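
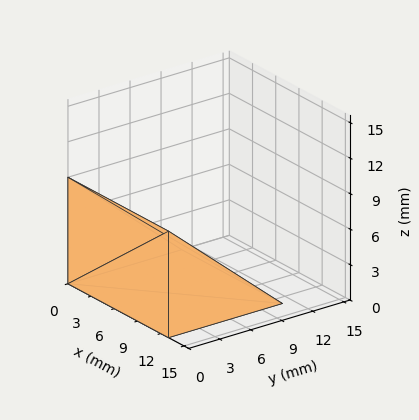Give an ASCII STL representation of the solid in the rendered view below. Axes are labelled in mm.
Reading the render: the shape is a wedge (ramp): 13 × 11 mm base, rising to 9 mm along the y=0 edge and sloping linearly to z=0 at y=11 (dimensions read to the nearest mm from the axis ticks). For the STL, each face is triangulated and given an outward normal.

solid part
  facet normal 0.0000 0.0000 -1.0000
    outer loop
      vertex 13.00 11.00 0.00
      vertex 13.00 0.00 0.00
      vertex 0.00 0.00 0.00
    endloop
  endfacet
  facet normal 0.0000 0.0000 -1.0000
    outer loop
      vertex 0.00 11.00 0.00
      vertex 13.00 11.00 0.00
      vertex 0.00 0.00 0.00
    endloop
  endfacet
  facet normal 0.0000 -1.0000 0.0000
    outer loop
      vertex 0.00 0.00 0.00
      vertex 13.00 0.00 0.00
      vertex 13.00 0.00 9.00
    endloop
  endfacet
  facet normal 0.0000 -1.0000 0.0000
    outer loop
      vertex 0.00 0.00 0.00
      vertex 13.00 0.00 9.00
      vertex 0.00 0.00 9.00
    endloop
  endfacet
  facet normal 0.0000 0.6332 0.7740
    outer loop
      vertex 0.00 0.00 9.00
      vertex 13.00 0.00 9.00
      vertex 13.00 11.00 0.00
    endloop
  endfacet
  facet normal 0.0000 0.6332 0.7740
    outer loop
      vertex 0.00 0.00 9.00
      vertex 13.00 11.00 0.00
      vertex 0.00 11.00 0.00
    endloop
  endfacet
  facet normal -1.0000 0.0000 0.0000
    outer loop
      vertex 0.00 0.00 9.00
      vertex 0.00 11.00 0.00
      vertex 0.00 0.00 0.00
    endloop
  endfacet
  facet normal 1.0000 0.0000 0.0000
    outer loop
      vertex 13.00 0.00 0.00
      vertex 13.00 11.00 0.00
      vertex 13.00 0.00 9.00
    endloop
  endfacet
endsolid part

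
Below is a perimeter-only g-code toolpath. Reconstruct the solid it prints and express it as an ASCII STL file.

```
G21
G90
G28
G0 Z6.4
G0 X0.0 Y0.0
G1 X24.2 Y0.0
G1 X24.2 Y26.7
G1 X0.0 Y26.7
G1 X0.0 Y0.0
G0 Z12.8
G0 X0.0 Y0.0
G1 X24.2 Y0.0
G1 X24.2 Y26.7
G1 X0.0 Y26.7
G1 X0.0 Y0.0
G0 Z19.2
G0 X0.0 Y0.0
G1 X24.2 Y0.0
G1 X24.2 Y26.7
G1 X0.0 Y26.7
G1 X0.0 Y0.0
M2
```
solid part
  facet normal 0.0000 0.0000 -1.0000
    outer loop
      vertex 24.2 26.7 0.0
      vertex 24.2 0.0 0.0
      vertex 0.0 0.0 0.0
    endloop
  endfacet
  facet normal 0.0000 0.0000 -1.0000
    outer loop
      vertex 0.0 26.7 0.0
      vertex 24.2 26.7 0.0
      vertex 0.0 0.0 0.0
    endloop
  endfacet
  facet normal 0.0000 0.0000 1.0000
    outer loop
      vertex 0.0 0.0 19.2
      vertex 24.2 0.0 19.2
      vertex 24.2 26.7 19.2
    endloop
  endfacet
  facet normal 0.0000 0.0000 1.0000
    outer loop
      vertex 0.0 0.0 19.2
      vertex 24.2 26.7 19.2
      vertex 0.0 26.7 19.2
    endloop
  endfacet
  facet normal 0.0000 -1.0000 0.0000
    outer loop
      vertex 0.0 0.0 0.0
      vertex 24.2 0.0 0.0
      vertex 24.2 0.0 19.2
    endloop
  endfacet
  facet normal 0.0000 -1.0000 0.0000
    outer loop
      vertex 0.0 0.0 0.0
      vertex 24.2 0.0 19.2
      vertex 0.0 0.0 19.2
    endloop
  endfacet
  facet normal 0.0000 1.0000 0.0000
    outer loop
      vertex 24.2 26.7 19.2
      vertex 24.2 26.7 0.0
      vertex 0.0 26.7 0.0
    endloop
  endfacet
  facet normal 0.0000 1.0000 0.0000
    outer loop
      vertex 0.0 26.7 19.2
      vertex 24.2 26.7 19.2
      vertex 0.0 26.7 0.0
    endloop
  endfacet
  facet normal -1.0000 0.0000 0.0000
    outer loop
      vertex 0.0 26.7 19.2
      vertex 0.0 26.7 0.0
      vertex 0.0 0.0 0.0
    endloop
  endfacet
  facet normal -1.0000 0.0000 0.0000
    outer loop
      vertex 0.0 0.0 19.2
      vertex 0.0 26.7 19.2
      vertex 0.0 0.0 0.0
    endloop
  endfacet
  facet normal 1.0000 0.0000 0.0000
    outer loop
      vertex 24.2 0.0 0.0
      vertex 24.2 26.7 0.0
      vertex 24.2 26.7 19.2
    endloop
  endfacet
  facet normal 1.0000 0.0000 0.0000
    outer loop
      vertex 24.2 0.0 0.0
      vertex 24.2 26.7 19.2
      vertex 24.2 0.0 19.2
    endloop
  endfacet
endsolid part

The G0 Z moves step by Δz≈6.4 mm. Every layer's G1 loop is the same polygon, so the solid is a straight extrusion of it from z=0 to z≈19.2. Closing with flat bottom and top caps and triangulating gives 12 facets — a rectangular box, roughly 24.2 × 26.7 mm footprint and 19.2 mm tall.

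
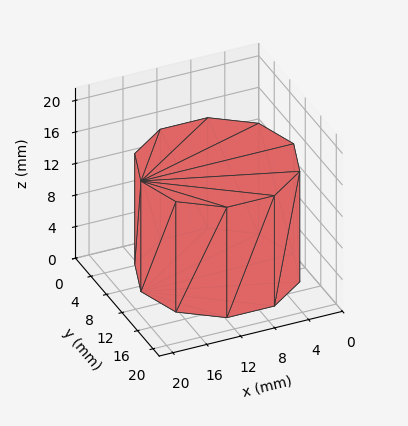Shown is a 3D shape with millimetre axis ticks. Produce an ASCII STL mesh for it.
Reading the render: the shape is a regular 10-sided prism (a cylinder approximated with 10 flat sides), circumscribed radius ≈ 9 mm, height ≈ 14 mm (dimensions read to the nearest mm from the axis ticks). For the STL, each face is triangulated and given an outward normal.

solid part
  facet normal 0.0000 0.0000 -1.0000
    outer loop
      vertex 11.8 17.6 0.0
      vertex 16.3 14.3 0.0
      vertex 18.0 9.0 0.0
    endloop
  endfacet
  facet normal 0.0000 0.0000 -1.0000
    outer loop
      vertex 6.2 17.6 0.0
      vertex 11.8 17.6 0.0
      vertex 18.0 9.0 0.0
    endloop
  endfacet
  facet normal 0.0000 0.0000 -1.0000
    outer loop
      vertex 1.7 14.3 0.0
      vertex 6.2 17.6 0.0
      vertex 18.0 9.0 0.0
    endloop
  endfacet
  facet normal 0.0000 0.0000 -1.0000
    outer loop
      vertex 0.0 9.0 0.0
      vertex 1.7 14.3 0.0
      vertex 18.0 9.0 0.0
    endloop
  endfacet
  facet normal 0.0000 0.0000 -1.0000
    outer loop
      vertex 1.7 3.7 0.0
      vertex 0.0 9.0 0.0
      vertex 18.0 9.0 0.0
    endloop
  endfacet
  facet normal 0.0000 0.0000 -1.0000
    outer loop
      vertex 6.2 0.4 0.0
      vertex 1.7 3.7 0.0
      vertex 18.0 9.0 0.0
    endloop
  endfacet
  facet normal 0.0000 0.0000 -1.0000
    outer loop
      vertex 11.8 0.4 0.0
      vertex 6.2 0.4 0.0
      vertex 18.0 9.0 0.0
    endloop
  endfacet
  facet normal 0.0000 0.0000 -1.0000
    outer loop
      vertex 16.3 3.7 0.0
      vertex 11.8 0.4 0.0
      vertex 18.0 9.0 0.0
    endloop
  endfacet
  facet normal 0.0000 0.0000 1.0000
    outer loop
      vertex 18.0 9.0 14.0
      vertex 16.3 14.3 14.0
      vertex 11.8 17.6 14.0
    endloop
  endfacet
  facet normal 0.0000 0.0000 1.0000
    outer loop
      vertex 18.0 9.0 14.0
      vertex 11.8 17.6 14.0
      vertex 6.2 17.6 14.0
    endloop
  endfacet
  facet normal 0.0000 0.0000 1.0000
    outer loop
      vertex 18.0 9.0 14.0
      vertex 6.2 17.6 14.0
      vertex 1.7 14.3 14.0
    endloop
  endfacet
  facet normal 0.0000 0.0000 1.0000
    outer loop
      vertex 18.0 9.0 14.0
      vertex 1.7 14.3 14.0
      vertex 0.0 9.0 14.0
    endloop
  endfacet
  facet normal 0.0000 0.0000 1.0000
    outer loop
      vertex 18.0 9.0 14.0
      vertex 0.0 9.0 14.0
      vertex 1.7 3.7 14.0
    endloop
  endfacet
  facet normal 0.0000 0.0000 1.0000
    outer loop
      vertex 18.0 9.0 14.0
      vertex 1.7 3.7 14.0
      vertex 6.2 0.4 14.0
    endloop
  endfacet
  facet normal 0.0000 0.0000 1.0000
    outer loop
      vertex 18.0 9.0 14.0
      vertex 6.2 0.4 14.0
      vertex 11.8 0.4 14.0
    endloop
  endfacet
  facet normal 0.0000 0.0000 1.0000
    outer loop
      vertex 18.0 9.0 14.0
      vertex 11.8 0.4 14.0
      vertex 16.3 3.7 14.0
    endloop
  endfacet
  facet normal 0.9522 0.3054 0.0000
    outer loop
      vertex 18.0 9.0 0.0
      vertex 16.3 14.3 0.0
      vertex 16.3 14.3 14.0
    endloop
  endfacet
  facet normal 0.9522 0.3054 0.0000
    outer loop
      vertex 18.0 9.0 0.0
      vertex 16.3 14.3 14.0
      vertex 18.0 9.0 14.0
    endloop
  endfacet
  facet normal 0.5914 0.8064 0.0000
    outer loop
      vertex 16.3 14.3 0.0
      vertex 11.8 17.6 0.0
      vertex 11.8 17.6 14.0
    endloop
  endfacet
  facet normal 0.5914 0.8064 0.0000
    outer loop
      vertex 16.3 14.3 0.0
      vertex 11.8 17.6 14.0
      vertex 16.3 14.3 14.0
    endloop
  endfacet
  facet normal 0.0000 1.0000 0.0000
    outer loop
      vertex 11.8 17.6 0.0
      vertex 6.2 17.6 0.0
      vertex 6.2 17.6 14.0
    endloop
  endfacet
  facet normal 0.0000 1.0000 0.0000
    outer loop
      vertex 11.8 17.6 0.0
      vertex 6.2 17.6 14.0
      vertex 11.8 17.6 14.0
    endloop
  endfacet
  facet normal -0.5914 0.8064 0.0000
    outer loop
      vertex 6.2 17.6 0.0
      vertex 1.7 14.3 0.0
      vertex 1.7 14.3 14.0
    endloop
  endfacet
  facet normal -0.5914 0.8064 0.0000
    outer loop
      vertex 6.2 17.6 0.0
      vertex 1.7 14.3 14.0
      vertex 6.2 17.6 14.0
    endloop
  endfacet
  facet normal -0.9522 0.3054 0.0000
    outer loop
      vertex 1.7 14.3 0.0
      vertex 0.0 9.0 0.0
      vertex 0.0 9.0 14.0
    endloop
  endfacet
  facet normal -0.9522 0.3054 0.0000
    outer loop
      vertex 1.7 14.3 0.0
      vertex 0.0 9.0 14.0
      vertex 1.7 14.3 14.0
    endloop
  endfacet
  facet normal -0.9522 -0.3054 0.0000
    outer loop
      vertex 0.0 9.0 0.0
      vertex 1.7 3.7 0.0
      vertex 1.7 3.7 14.0
    endloop
  endfacet
  facet normal -0.9522 -0.3054 0.0000
    outer loop
      vertex 0.0 9.0 0.0
      vertex 1.7 3.7 14.0
      vertex 0.0 9.0 14.0
    endloop
  endfacet
  facet normal -0.5914 -0.8064 0.0000
    outer loop
      vertex 1.7 3.7 0.0
      vertex 6.2 0.4 0.0
      vertex 6.2 0.4 14.0
    endloop
  endfacet
  facet normal -0.5914 -0.8064 0.0000
    outer loop
      vertex 1.7 3.7 0.0
      vertex 6.2 0.4 14.0
      vertex 1.7 3.7 14.0
    endloop
  endfacet
  facet normal 0.0000 -1.0000 0.0000
    outer loop
      vertex 6.2 0.4 0.0
      vertex 11.8 0.4 0.0
      vertex 11.8 0.4 14.0
    endloop
  endfacet
  facet normal 0.0000 -1.0000 0.0000
    outer loop
      vertex 6.2 0.4 0.0
      vertex 11.8 0.4 14.0
      vertex 6.2 0.4 14.0
    endloop
  endfacet
  facet normal 0.5914 -0.8064 0.0000
    outer loop
      vertex 11.8 0.4 0.0
      vertex 16.3 3.7 0.0
      vertex 16.3 3.7 14.0
    endloop
  endfacet
  facet normal 0.5914 -0.8064 0.0000
    outer loop
      vertex 11.8 0.4 0.0
      vertex 16.3 3.7 14.0
      vertex 11.8 0.4 14.0
    endloop
  endfacet
  facet normal 0.9522 -0.3054 0.0000
    outer loop
      vertex 16.3 3.7 0.0
      vertex 18.0 9.0 0.0
      vertex 18.0 9.0 14.0
    endloop
  endfacet
  facet normal 0.9522 -0.3054 0.0000
    outer loop
      vertex 16.3 3.7 0.0
      vertex 18.0 9.0 14.0
      vertex 16.3 3.7 14.0
    endloop
  endfacet
endsolid part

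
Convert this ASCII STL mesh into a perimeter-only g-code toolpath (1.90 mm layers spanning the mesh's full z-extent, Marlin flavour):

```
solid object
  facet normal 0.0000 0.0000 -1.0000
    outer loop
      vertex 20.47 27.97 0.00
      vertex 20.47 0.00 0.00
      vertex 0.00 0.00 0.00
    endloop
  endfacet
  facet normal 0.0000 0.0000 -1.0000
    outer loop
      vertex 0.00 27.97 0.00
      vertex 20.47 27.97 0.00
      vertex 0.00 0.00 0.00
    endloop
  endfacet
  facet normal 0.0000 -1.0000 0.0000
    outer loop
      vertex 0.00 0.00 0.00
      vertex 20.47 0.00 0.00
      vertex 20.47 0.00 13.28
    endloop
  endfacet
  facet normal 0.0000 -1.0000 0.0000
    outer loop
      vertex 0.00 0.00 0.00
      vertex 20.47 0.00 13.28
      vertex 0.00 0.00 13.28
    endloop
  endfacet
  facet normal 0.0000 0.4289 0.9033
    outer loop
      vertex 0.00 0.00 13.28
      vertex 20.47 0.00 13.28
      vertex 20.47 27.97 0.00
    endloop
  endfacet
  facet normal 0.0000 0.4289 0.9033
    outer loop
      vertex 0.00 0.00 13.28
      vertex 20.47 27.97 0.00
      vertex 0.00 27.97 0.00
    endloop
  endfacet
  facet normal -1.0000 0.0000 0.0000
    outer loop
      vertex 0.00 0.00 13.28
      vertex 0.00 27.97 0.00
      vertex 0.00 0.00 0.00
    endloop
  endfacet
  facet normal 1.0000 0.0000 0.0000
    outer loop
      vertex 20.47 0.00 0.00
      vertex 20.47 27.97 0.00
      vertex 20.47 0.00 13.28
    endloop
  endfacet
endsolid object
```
; perimeter-only toolpath
G21 ; units = mm
G90 ; absolute positioning
G28 ; home
; layer 1
G0 Z1.90
G0 X0.00 Y0.00
G1 X20.47 Y0.00
G1 X20.47 Y23.97
G1 X0.00 Y23.97
G1 X0.00 Y0.00
; layer 2
G0 Z3.79
G0 X0.00 Y0.00
G1 X20.47 Y0.00
G1 X20.47 Y19.98
G1 X0.00 Y19.98
G1 X0.00 Y0.00
; layer 3
G0 Z5.69
G0 X0.00 Y0.00
G1 X20.47 Y0.00
G1 X20.47 Y15.98
G1 X0.00 Y15.98
G1 X0.00 Y0.00
; layer 4
G0 Z7.59
G0 X0.00 Y0.00
G1 X20.47 Y0.00
G1 X20.47 Y11.99
G1 X0.00 Y11.99
G1 X0.00 Y0.00
; layer 5
G0 Z9.49
G0 X0.00 Y0.00
G1 X20.47 Y0.00
G1 X20.47 Y7.99
G1 X0.00 Y7.99
G1 X0.00 Y0.00
; layer 6
G0 Z11.38
G0 X0.00 Y0.00
G1 X20.47 Y0.00
G1 X20.47 Y4.00
G1 X0.00 Y4.00
G1 X0.00 Y0.00
M2 ; end

The solid is a wedge (ramp): 20.5 × 28 mm base, rising to 13.3 mm along the y=0 edge and sloping linearly to z=0 at y=28. Slicing at Δz = 1.90 mm — 7 equal slices spanning the solid's height, so layer i sits at z = i·h/7 — gives 6 non-empty perimeters. Each is a 4-segment closed polygon; G0 lifts to the layer z and rapids to the start vertex, then G1 traces the edges. The cross-section shrinks linearly with z (the slice at the apex is degenerate and omitted).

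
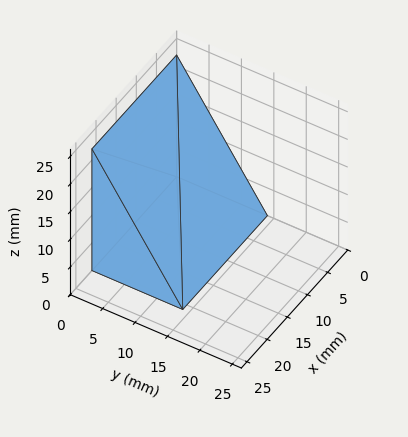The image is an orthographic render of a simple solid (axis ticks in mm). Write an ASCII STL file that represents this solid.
Reading the render: the shape is a wedge (ramp): 21 × 14 mm base, rising to 22 mm along the y=0 edge and sloping linearly to z=0 at y=14 (dimensions read to the nearest mm from the axis ticks). For the STL, each face is triangulated and given an outward normal.

solid part
  facet normal 0.0000 0.0000 -1.0000
    outer loop
      vertex 21.000 14.000 0.000
      vertex 21.000 0.000 0.000
      vertex 0.000 0.000 0.000
    endloop
  endfacet
  facet normal 0.0000 0.0000 -1.0000
    outer loop
      vertex 0.000 14.000 0.000
      vertex 21.000 14.000 0.000
      vertex 0.000 0.000 0.000
    endloop
  endfacet
  facet normal 0.0000 -1.0000 0.0000
    outer loop
      vertex 0.000 0.000 0.000
      vertex 21.000 0.000 0.000
      vertex 21.000 0.000 22.000
    endloop
  endfacet
  facet normal 0.0000 -1.0000 0.0000
    outer loop
      vertex 0.000 0.000 0.000
      vertex 21.000 0.000 22.000
      vertex 0.000 0.000 22.000
    endloop
  endfacet
  facet normal 0.0000 0.8437 0.5369
    outer loop
      vertex 0.000 0.000 22.000
      vertex 21.000 0.000 22.000
      vertex 21.000 14.000 0.000
    endloop
  endfacet
  facet normal 0.0000 0.8437 0.5369
    outer loop
      vertex 0.000 0.000 22.000
      vertex 21.000 14.000 0.000
      vertex 0.000 14.000 0.000
    endloop
  endfacet
  facet normal -1.0000 0.0000 0.0000
    outer loop
      vertex 0.000 0.000 22.000
      vertex 0.000 14.000 0.000
      vertex 0.000 0.000 0.000
    endloop
  endfacet
  facet normal 1.0000 0.0000 0.0000
    outer loop
      vertex 21.000 0.000 0.000
      vertex 21.000 14.000 0.000
      vertex 21.000 0.000 22.000
    endloop
  endfacet
endsolid part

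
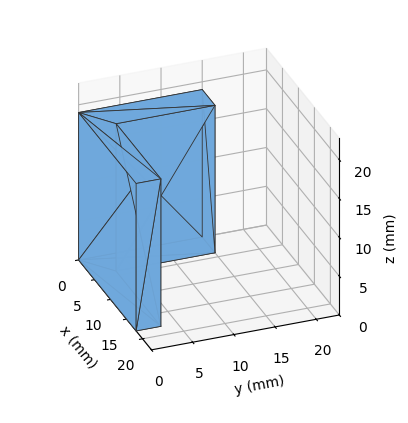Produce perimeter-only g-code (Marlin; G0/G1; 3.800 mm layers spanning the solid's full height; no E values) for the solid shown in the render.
Reading the render: the shape is an L-shaped prism: outer 18 × 15 mm, arm thicknesses ≈ 3 mm (horizontal) and 4 mm (vertical), extruded 19 mm in z (dimensions read to the nearest mm from the axis ticks). For the g-code, the solid's height is divided into equal slices at the stated Δz and each level perimeter traced with G1 moves after a G0 lift.

; perimeter-only toolpath
G21 ; units = mm
G90 ; absolute positioning
G28 ; home
; layer 1
G0 Z3.800
G0 X0.000 Y0.000
G1 X18.000 Y0.000
G1 X18.000 Y3.000
G1 X4.000 Y3.000
G1 X4.000 Y15.000
G1 X0.000 Y15.000
G1 X0.000 Y0.000
; layer 2
G0 Z7.600
G0 X0.000 Y0.000
G1 X18.000 Y0.000
G1 X18.000 Y3.000
G1 X4.000 Y3.000
G1 X4.000 Y15.000
G1 X0.000 Y15.000
G1 X0.000 Y0.000
; layer 3
G0 Z11.400
G0 X0.000 Y0.000
G1 X18.000 Y0.000
G1 X18.000 Y3.000
G1 X4.000 Y3.000
G1 X4.000 Y15.000
G1 X0.000 Y15.000
G1 X0.000 Y0.000
; layer 4
G0 Z15.200
G0 X0.000 Y0.000
G1 X18.000 Y0.000
G1 X18.000 Y3.000
G1 X4.000 Y3.000
G1 X4.000 Y15.000
G1 X0.000 Y15.000
G1 X0.000 Y0.000
; layer 5
G0 Z19.000
G0 X0.000 Y0.000
G1 X18.000 Y0.000
G1 X18.000 Y3.000
G1 X4.000 Y3.000
G1 X4.000 Y15.000
G1 X0.000 Y15.000
G1 X0.000 Y0.000
M2 ; end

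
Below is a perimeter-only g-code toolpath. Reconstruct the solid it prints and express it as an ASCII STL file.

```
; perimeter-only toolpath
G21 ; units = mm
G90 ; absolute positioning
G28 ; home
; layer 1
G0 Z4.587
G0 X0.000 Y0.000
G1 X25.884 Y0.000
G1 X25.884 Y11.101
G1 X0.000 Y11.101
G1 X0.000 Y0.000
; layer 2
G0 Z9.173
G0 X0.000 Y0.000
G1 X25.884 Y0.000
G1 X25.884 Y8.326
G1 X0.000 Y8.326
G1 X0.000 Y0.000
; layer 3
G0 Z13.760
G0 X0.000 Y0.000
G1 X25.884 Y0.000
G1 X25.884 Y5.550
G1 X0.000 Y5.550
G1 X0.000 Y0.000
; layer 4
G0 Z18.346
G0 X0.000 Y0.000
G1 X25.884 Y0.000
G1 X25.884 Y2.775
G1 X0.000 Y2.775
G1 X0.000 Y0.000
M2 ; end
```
solid part
  facet normal 0.0000 0.0000 -1.0000
    outer loop
      vertex 25.884 13.876 0.000
      vertex 25.884 0.000 0.000
      vertex 0.000 0.000 0.000
    endloop
  endfacet
  facet normal 0.0000 0.0000 -1.0000
    outer loop
      vertex 0.000 13.876 0.000
      vertex 25.884 13.876 0.000
      vertex 0.000 0.000 0.000
    endloop
  endfacet
  facet normal 0.0000 -1.0000 0.0000
    outer loop
      vertex 0.000 0.000 0.000
      vertex 25.884 0.000 0.000
      vertex 25.884 0.000 22.933
    endloop
  endfacet
  facet normal 0.0000 -1.0000 0.0000
    outer loop
      vertex 0.000 0.000 0.000
      vertex 25.884 0.000 22.933
      vertex 0.000 0.000 22.933
    endloop
  endfacet
  facet normal 0.0000 0.8556 0.5177
    outer loop
      vertex 0.000 0.000 22.933
      vertex 25.884 0.000 22.933
      vertex 25.884 13.876 0.000
    endloop
  endfacet
  facet normal 0.0000 0.8556 0.5177
    outer loop
      vertex 0.000 0.000 22.933
      vertex 25.884 13.876 0.000
      vertex 0.000 13.876 0.000
    endloop
  endfacet
  facet normal -1.0000 0.0000 0.0000
    outer loop
      vertex 0.000 0.000 22.933
      vertex 0.000 13.876 0.000
      vertex 0.000 0.000 0.000
    endloop
  endfacet
  facet normal 1.0000 0.0000 0.0000
    outer loop
      vertex 25.884 0.000 0.000
      vertex 25.884 13.876 0.000
      vertex 25.884 0.000 22.933
    endloop
  endfacet
endsolid part

The G0 Z moves step by Δz≈4.587 mm. The G1 loops shrink linearly with z, so the solid tapers from its base footprint up to z≈22.9. Closing with a flat bottom cap and the tapered top and triangulating gives 8 facets — a wedge (ramp): 25.9 × 13.9 mm base, rising to 22.9 mm along the y=0 edge and sloping linearly to z=0 at y=13.9.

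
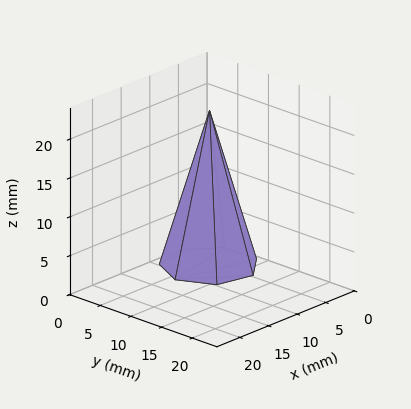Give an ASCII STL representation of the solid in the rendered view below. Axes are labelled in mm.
Reading the render: the shape is a regular 7-sided pyramid, base circumscribed radius ≈ 6 mm, apex at z ≈ 20 mm (dimensions read to the nearest mm from the axis ticks). For the STL, each face is triangulated and given an outward normal.

solid part
  facet normal 0.0000 0.0000 -1.0000
    outer loop
      vertex 4.66 11.85 0.00
      vertex 9.74 10.69 0.00
      vertex 12.00 6.00 0.00
    endloop
  endfacet
  facet normal 0.0000 0.0000 -1.0000
    outer loop
      vertex 0.59 8.60 0.00
      vertex 4.66 11.85 0.00
      vertex 12.00 6.00 0.00
    endloop
  endfacet
  facet normal 0.0000 0.0000 -1.0000
    outer loop
      vertex 0.59 3.40 0.00
      vertex 0.59 8.60 0.00
      vertex 12.00 6.00 0.00
    endloop
  endfacet
  facet normal 0.0000 0.0000 -1.0000
    outer loop
      vertex 4.66 0.15 0.00
      vertex 0.59 3.40 0.00
      vertex 12.00 6.00 0.00
    endloop
  endfacet
  facet normal 0.0000 0.0000 -1.0000
    outer loop
      vertex 9.74 1.31 0.00
      vertex 4.66 0.15 0.00
      vertex 12.00 6.00 0.00
    endloop
  endfacet
  facet normal 0.8697 0.4191 0.2609
    outer loop
      vertex 12.00 6.00 0.00
      vertex 9.74 10.69 0.00
      vertex 6.00 6.00 20.00
    endloop
  endfacet
  facet normal 0.2149 0.9411 0.2609
    outer loop
      vertex 9.74 10.69 0.00
      vertex 4.66 11.85 0.00
      vertex 6.00 6.00 20.00
    endloop
  endfacet
  facet normal -0.6024 0.7543 0.2610
    outer loop
      vertex 4.66 11.85 0.00
      vertex 0.59 8.60 0.00
      vertex 6.00 6.00 20.00
    endloop
  endfacet
  facet normal -0.9653 0.0000 0.2611
    outer loop
      vertex 0.59 8.60 0.00
      vertex 0.59 3.40 0.00
      vertex 6.00 6.00 20.00
    endloop
  endfacet
  facet normal -0.6024 -0.7543 0.2610
    outer loop
      vertex 0.59 3.40 0.00
      vertex 4.66 0.15 0.00
      vertex 6.00 6.00 20.00
    endloop
  endfacet
  facet normal 0.2149 -0.9411 0.2609
    outer loop
      vertex 4.66 0.15 0.00
      vertex 9.74 1.31 0.00
      vertex 6.00 6.00 20.00
    endloop
  endfacet
  facet normal 0.8697 -0.4191 0.2609
    outer loop
      vertex 9.74 1.31 0.00
      vertex 12.00 6.00 0.00
      vertex 6.00 6.00 20.00
    endloop
  endfacet
endsolid part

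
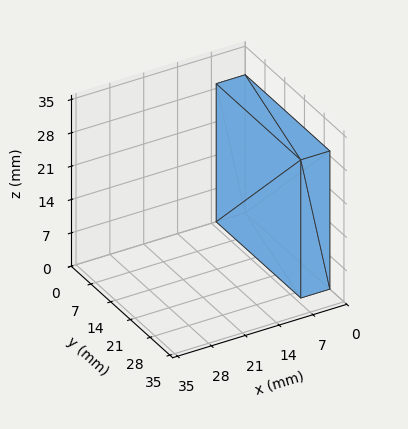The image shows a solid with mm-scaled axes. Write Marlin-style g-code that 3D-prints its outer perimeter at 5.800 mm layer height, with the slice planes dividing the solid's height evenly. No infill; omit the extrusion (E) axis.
Reading the render: the shape is a rectangular box, roughly 6 × 30 mm footprint and 29 mm tall (dimensions read to the nearest mm from the axis ticks). For the g-code, the solid's height is divided into equal slices at the stated Δz and each level perimeter traced with G1 moves after a G0 lift.

; perimeter-only toolpath
G21 ; units = mm
G90 ; absolute positioning
G28 ; home
; layer 1
G0 Z5.800
G0 X0.000 Y0.000
G1 X6.000 Y0.000
G1 X6.000 Y30.000
G1 X0.000 Y30.000
G1 X0.000 Y0.000
; layer 2
G0 Z11.600
G0 X0.000 Y0.000
G1 X6.000 Y0.000
G1 X6.000 Y30.000
G1 X0.000 Y30.000
G1 X0.000 Y0.000
; layer 3
G0 Z17.400
G0 X0.000 Y0.000
G1 X6.000 Y0.000
G1 X6.000 Y30.000
G1 X0.000 Y30.000
G1 X0.000 Y0.000
; layer 4
G0 Z23.200
G0 X0.000 Y0.000
G1 X6.000 Y0.000
G1 X6.000 Y30.000
G1 X0.000 Y30.000
G1 X0.000 Y0.000
; layer 5
G0 Z29.000
G0 X0.000 Y0.000
G1 X6.000 Y0.000
G1 X6.000 Y30.000
G1 X0.000 Y30.000
G1 X0.000 Y0.000
M2 ; end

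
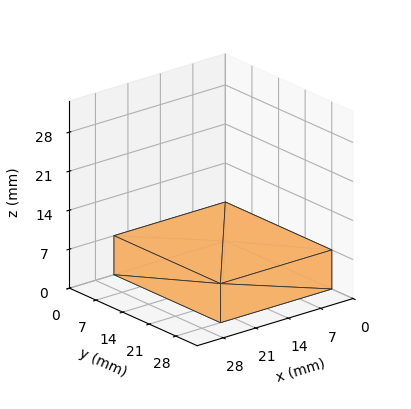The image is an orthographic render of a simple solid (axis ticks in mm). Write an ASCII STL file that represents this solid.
Reading the render: the shape is a rectangular box, roughly 24 × 28 mm footprint and 7 mm tall (dimensions read to the nearest mm from the axis ticks). For the STL, each face is triangulated and given an outward normal.

solid part
  facet normal 0.0000 0.0000 -1.0000
    outer loop
      vertex 24.000 28.000 0.000
      vertex 24.000 0.000 0.000
      vertex 0.000 0.000 0.000
    endloop
  endfacet
  facet normal 0.0000 0.0000 -1.0000
    outer loop
      vertex 0.000 28.000 0.000
      vertex 24.000 28.000 0.000
      vertex 0.000 0.000 0.000
    endloop
  endfacet
  facet normal 0.0000 0.0000 1.0000
    outer loop
      vertex 0.000 0.000 7.000
      vertex 24.000 0.000 7.000
      vertex 24.000 28.000 7.000
    endloop
  endfacet
  facet normal 0.0000 0.0000 1.0000
    outer loop
      vertex 0.000 0.000 7.000
      vertex 24.000 28.000 7.000
      vertex 0.000 28.000 7.000
    endloop
  endfacet
  facet normal 0.0000 -1.0000 0.0000
    outer loop
      vertex 0.000 0.000 0.000
      vertex 24.000 0.000 0.000
      vertex 24.000 0.000 7.000
    endloop
  endfacet
  facet normal 0.0000 -1.0000 0.0000
    outer loop
      vertex 0.000 0.000 0.000
      vertex 24.000 0.000 7.000
      vertex 0.000 0.000 7.000
    endloop
  endfacet
  facet normal 0.0000 1.0000 0.0000
    outer loop
      vertex 24.000 28.000 7.000
      vertex 24.000 28.000 0.000
      vertex 0.000 28.000 0.000
    endloop
  endfacet
  facet normal 0.0000 1.0000 0.0000
    outer loop
      vertex 0.000 28.000 7.000
      vertex 24.000 28.000 7.000
      vertex 0.000 28.000 0.000
    endloop
  endfacet
  facet normal -1.0000 0.0000 0.0000
    outer loop
      vertex 0.000 28.000 7.000
      vertex 0.000 28.000 0.000
      vertex 0.000 0.000 0.000
    endloop
  endfacet
  facet normal -1.0000 0.0000 0.0000
    outer loop
      vertex 0.000 0.000 7.000
      vertex 0.000 28.000 7.000
      vertex 0.000 0.000 0.000
    endloop
  endfacet
  facet normal 1.0000 0.0000 0.0000
    outer loop
      vertex 24.000 0.000 0.000
      vertex 24.000 28.000 0.000
      vertex 24.000 28.000 7.000
    endloop
  endfacet
  facet normal 1.0000 0.0000 0.0000
    outer loop
      vertex 24.000 0.000 0.000
      vertex 24.000 28.000 7.000
      vertex 24.000 0.000 7.000
    endloop
  endfacet
endsolid part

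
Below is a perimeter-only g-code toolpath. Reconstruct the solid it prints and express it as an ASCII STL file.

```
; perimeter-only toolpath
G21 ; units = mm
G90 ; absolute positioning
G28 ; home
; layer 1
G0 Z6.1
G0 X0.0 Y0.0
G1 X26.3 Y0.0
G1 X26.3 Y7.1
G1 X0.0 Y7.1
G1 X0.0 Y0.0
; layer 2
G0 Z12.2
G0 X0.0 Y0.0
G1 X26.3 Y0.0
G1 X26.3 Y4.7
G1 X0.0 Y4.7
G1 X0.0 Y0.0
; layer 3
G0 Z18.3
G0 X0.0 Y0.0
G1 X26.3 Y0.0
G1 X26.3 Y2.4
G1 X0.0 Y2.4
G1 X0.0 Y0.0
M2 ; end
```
solid part
  facet normal 0.0000 0.0000 -1.0000
    outer loop
      vertex 26.3 9.4 0.0
      vertex 26.3 0.0 0.0
      vertex 0.0 0.0 0.0
    endloop
  endfacet
  facet normal 0.0000 0.0000 -1.0000
    outer loop
      vertex 0.0 9.4 0.0
      vertex 26.3 9.4 0.0
      vertex 0.0 0.0 0.0
    endloop
  endfacet
  facet normal 0.0000 -1.0000 0.0000
    outer loop
      vertex 0.0 0.0 0.0
      vertex 26.3 0.0 0.0
      vertex 26.3 0.0 24.4
    endloop
  endfacet
  facet normal 0.0000 -1.0000 0.0000
    outer loop
      vertex 0.0 0.0 0.0
      vertex 26.3 0.0 24.4
      vertex 0.0 0.0 24.4
    endloop
  endfacet
  facet normal 0.0000 0.9331 0.3595
    outer loop
      vertex 0.0 0.0 24.4
      vertex 26.3 0.0 24.4
      vertex 26.3 9.4 0.0
    endloop
  endfacet
  facet normal 0.0000 0.9331 0.3595
    outer loop
      vertex 0.0 0.0 24.4
      vertex 26.3 9.4 0.0
      vertex 0.0 9.4 0.0
    endloop
  endfacet
  facet normal -1.0000 0.0000 0.0000
    outer loop
      vertex 0.0 0.0 24.4
      vertex 0.0 9.4 0.0
      vertex 0.0 0.0 0.0
    endloop
  endfacet
  facet normal 1.0000 0.0000 0.0000
    outer loop
      vertex 26.3 0.0 0.0
      vertex 26.3 9.4 0.0
      vertex 26.3 0.0 24.4
    endloop
  endfacet
endsolid part

The G0 Z moves step by Δz≈6.1 mm. The G1 loops shrink linearly with z, so the solid tapers from its base footprint up to z≈24.4. Closing with a flat bottom cap and the tapered top and triangulating gives 8 facets — a wedge (ramp): 26.3 × 9.4 mm base, rising to 24.4 mm along the y=0 edge and sloping linearly to z=0 at y=9.4.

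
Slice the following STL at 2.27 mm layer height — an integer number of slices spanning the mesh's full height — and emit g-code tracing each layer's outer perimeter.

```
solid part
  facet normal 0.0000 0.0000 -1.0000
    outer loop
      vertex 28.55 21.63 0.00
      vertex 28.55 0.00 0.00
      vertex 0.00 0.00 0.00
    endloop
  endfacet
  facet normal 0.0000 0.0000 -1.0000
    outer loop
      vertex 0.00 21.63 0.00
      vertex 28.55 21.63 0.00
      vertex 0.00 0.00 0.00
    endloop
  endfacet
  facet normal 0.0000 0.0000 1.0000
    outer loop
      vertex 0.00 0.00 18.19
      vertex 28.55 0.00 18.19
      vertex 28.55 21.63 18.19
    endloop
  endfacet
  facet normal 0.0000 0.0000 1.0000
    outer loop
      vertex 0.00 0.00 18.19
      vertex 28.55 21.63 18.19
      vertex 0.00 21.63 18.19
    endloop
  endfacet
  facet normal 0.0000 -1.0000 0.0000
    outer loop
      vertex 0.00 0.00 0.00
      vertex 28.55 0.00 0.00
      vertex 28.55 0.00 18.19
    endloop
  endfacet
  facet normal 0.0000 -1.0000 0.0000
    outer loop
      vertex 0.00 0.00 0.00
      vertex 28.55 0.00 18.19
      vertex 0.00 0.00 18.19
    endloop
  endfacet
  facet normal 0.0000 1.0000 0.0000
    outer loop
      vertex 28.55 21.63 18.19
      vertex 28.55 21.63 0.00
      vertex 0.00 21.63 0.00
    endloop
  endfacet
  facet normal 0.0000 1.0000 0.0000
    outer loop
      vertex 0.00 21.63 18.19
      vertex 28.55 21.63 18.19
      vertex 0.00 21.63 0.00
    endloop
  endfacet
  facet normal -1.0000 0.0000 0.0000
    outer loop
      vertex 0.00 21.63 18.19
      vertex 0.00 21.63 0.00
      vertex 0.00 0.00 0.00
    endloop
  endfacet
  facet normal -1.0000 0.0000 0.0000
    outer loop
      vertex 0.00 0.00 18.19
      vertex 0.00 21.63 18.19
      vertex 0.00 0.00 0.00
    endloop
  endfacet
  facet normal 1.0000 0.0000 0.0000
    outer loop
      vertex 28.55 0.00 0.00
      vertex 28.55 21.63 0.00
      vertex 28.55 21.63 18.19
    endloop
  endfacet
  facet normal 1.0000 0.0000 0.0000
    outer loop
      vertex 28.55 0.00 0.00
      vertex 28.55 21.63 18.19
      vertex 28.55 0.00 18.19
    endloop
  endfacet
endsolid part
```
; perimeter-only toolpath
G21 ; units = mm
G90 ; absolute positioning
G28 ; home
; layer 1
G0 Z2.27
G0 X0.00 Y0.00
G1 X28.55 Y0.00
G1 X28.55 Y21.63
G1 X0.00 Y21.63
G1 X0.00 Y0.00
; layer 2
G0 Z4.55
G0 X0.00 Y0.00
G1 X28.55 Y0.00
G1 X28.55 Y21.63
G1 X0.00 Y21.63
G1 X0.00 Y0.00
; layer 3
G0 Z6.82
G0 X0.00 Y0.00
G1 X28.55 Y0.00
G1 X28.55 Y21.63
G1 X0.00 Y21.63
G1 X0.00 Y0.00
; layer 4
G0 Z9.10
G0 X0.00 Y0.00
G1 X28.55 Y0.00
G1 X28.55 Y21.63
G1 X0.00 Y21.63
G1 X0.00 Y0.00
; layer 5
G0 Z11.37
G0 X0.00 Y0.00
G1 X28.55 Y0.00
G1 X28.55 Y21.63
G1 X0.00 Y21.63
G1 X0.00 Y0.00
; layer 6
G0 Z13.64
G0 X0.00 Y0.00
G1 X28.55 Y0.00
G1 X28.55 Y21.63
G1 X0.00 Y21.63
G1 X0.00 Y0.00
; layer 7
G0 Z15.92
G0 X0.00 Y0.00
G1 X28.55 Y0.00
G1 X28.55 Y21.63
G1 X0.00 Y21.63
G1 X0.00 Y0.00
; layer 8
G0 Z18.19
G0 X0.00 Y0.00
G1 X28.55 Y0.00
G1 X28.55 Y21.63
G1 X0.00 Y21.63
G1 X0.00 Y0.00
M2 ; end

The solid is a rectangular box, roughly 28.6 × 21.6 mm footprint and 18.2 mm tall. Slicing at Δz = 2.27 mm — 8 equal slices spanning the solid's height, so layer i sits at z = i·h/8 — gives 8 non-empty perimeters. Each is a 4-segment closed polygon; G0 lifts to the layer z and rapids to the start vertex, then G1 traces the edges.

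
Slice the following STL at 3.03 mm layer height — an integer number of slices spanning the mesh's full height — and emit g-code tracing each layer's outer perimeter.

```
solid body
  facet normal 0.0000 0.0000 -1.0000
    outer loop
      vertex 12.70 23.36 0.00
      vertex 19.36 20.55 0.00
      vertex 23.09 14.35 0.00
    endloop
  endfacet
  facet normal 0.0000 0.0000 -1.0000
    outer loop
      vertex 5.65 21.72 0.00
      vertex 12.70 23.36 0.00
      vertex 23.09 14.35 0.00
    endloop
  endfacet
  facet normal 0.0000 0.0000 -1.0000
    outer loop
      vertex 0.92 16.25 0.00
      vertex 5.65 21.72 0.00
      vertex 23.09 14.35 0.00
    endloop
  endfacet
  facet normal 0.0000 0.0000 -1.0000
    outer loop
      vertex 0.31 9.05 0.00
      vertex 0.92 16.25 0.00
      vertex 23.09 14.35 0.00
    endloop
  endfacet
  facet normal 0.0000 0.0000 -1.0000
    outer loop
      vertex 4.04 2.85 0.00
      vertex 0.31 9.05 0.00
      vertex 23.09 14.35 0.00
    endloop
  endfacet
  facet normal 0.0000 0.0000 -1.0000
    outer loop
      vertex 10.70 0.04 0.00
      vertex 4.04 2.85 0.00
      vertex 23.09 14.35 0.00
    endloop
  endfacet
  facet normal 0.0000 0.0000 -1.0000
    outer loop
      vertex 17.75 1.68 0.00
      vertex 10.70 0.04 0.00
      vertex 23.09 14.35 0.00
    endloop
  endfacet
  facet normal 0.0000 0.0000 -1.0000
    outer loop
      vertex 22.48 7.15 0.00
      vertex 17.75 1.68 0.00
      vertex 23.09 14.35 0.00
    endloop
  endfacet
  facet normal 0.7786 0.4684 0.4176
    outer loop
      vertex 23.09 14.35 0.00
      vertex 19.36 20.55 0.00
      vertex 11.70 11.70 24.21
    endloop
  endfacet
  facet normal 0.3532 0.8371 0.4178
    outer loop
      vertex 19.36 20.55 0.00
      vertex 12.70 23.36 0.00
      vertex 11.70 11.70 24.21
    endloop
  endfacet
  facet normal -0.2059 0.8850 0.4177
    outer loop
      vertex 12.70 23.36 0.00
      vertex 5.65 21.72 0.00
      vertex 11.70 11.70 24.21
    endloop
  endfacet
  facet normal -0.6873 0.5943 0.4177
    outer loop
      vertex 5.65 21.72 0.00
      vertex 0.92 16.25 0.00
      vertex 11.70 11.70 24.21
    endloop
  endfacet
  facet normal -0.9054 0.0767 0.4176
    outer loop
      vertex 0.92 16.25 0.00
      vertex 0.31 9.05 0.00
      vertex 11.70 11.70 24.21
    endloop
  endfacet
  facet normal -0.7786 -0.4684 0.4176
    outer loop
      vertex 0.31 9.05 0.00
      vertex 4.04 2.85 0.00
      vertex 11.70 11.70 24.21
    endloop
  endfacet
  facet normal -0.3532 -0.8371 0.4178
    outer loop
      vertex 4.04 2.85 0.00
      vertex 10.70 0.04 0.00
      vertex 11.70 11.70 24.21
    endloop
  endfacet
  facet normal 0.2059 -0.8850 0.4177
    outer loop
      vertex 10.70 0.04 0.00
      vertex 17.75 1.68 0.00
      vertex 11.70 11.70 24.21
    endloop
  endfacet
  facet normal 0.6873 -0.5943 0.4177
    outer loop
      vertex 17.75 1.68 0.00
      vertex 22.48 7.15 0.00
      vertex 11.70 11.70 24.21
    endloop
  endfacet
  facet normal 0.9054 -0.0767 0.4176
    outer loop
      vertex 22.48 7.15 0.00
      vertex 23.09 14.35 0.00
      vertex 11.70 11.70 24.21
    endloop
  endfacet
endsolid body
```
; perimeter-only toolpath
G21 ; units = mm
G90 ; absolute positioning
G28 ; home
; layer 1
G0 Z3.03
G0 X21.67 Y14.02
G1 X18.40 Y19.44
G1 X12.57 Y21.90
G1 X6.41 Y20.47
G1 X2.27 Y15.68
G1 X1.73 Y9.38
G1 X5.00 Y3.96
G1 X10.82 Y1.50
G1 X16.99 Y2.93
G1 X21.13 Y7.72
G1 X21.67 Y14.02
; layer 2
G0 Z6.05
G0 X20.24 Y13.69
G1 X17.45 Y18.34
G1 X12.45 Y20.45
G1 X7.16 Y19.21
G1 X3.61 Y15.11
G1 X3.16 Y9.71
G1 X5.96 Y5.06
G1 X10.95 Y2.95
G1 X16.24 Y4.18
G1 X19.79 Y8.29
G1 X20.24 Y13.69
; layer 3
G0 Z9.08
G0 X18.82 Y13.36
G1 X16.49 Y17.23
G1 X12.32 Y18.99
G1 X7.92 Y17.96
G1 X4.96 Y14.54
G1 X4.58 Y10.04
G1 X6.91 Y6.17
G1 X11.07 Y4.41
G1 X15.48 Y5.44
G1 X18.44 Y8.86
G1 X18.82 Y13.36
; layer 4
G0 Z12.11
G0 X17.39 Y13.02
G1 X15.53 Y16.12
G1 X12.20 Y17.53
G1 X8.68 Y16.71
G1 X6.31 Y13.97
G1 X6.00 Y10.38
G1 X7.87 Y7.27
G1 X11.20 Y5.87
G1 X14.72 Y6.69
G1 X17.09 Y9.43
G1 X17.39 Y13.02
; layer 5
G0 Z15.13
G0 X15.97 Y12.69
G1 X14.57 Y15.02
G1 X12.07 Y16.07
G1 X9.43 Y15.46
G1 X7.66 Y13.41
G1 X7.43 Y10.71
G1 X8.83 Y8.38
G1 X11.32 Y7.33
G1 X13.97 Y7.94
G1 X15.74 Y9.99
G1 X15.97 Y12.69
; layer 6
G0 Z18.16
G0 X14.55 Y12.36
G1 X13.62 Y13.91
G1 X11.95 Y14.62
G1 X10.19 Y14.21
G1 X9.00 Y12.84
G1 X8.85 Y11.04
G1 X9.78 Y9.49
G1 X11.45 Y8.78
G1 X13.21 Y9.19
G1 X14.40 Y10.56
G1 X14.55 Y12.36
; layer 7
G0 Z21.18
G0 X13.12 Y12.03
G1 X12.66 Y12.81
G1 X11.82 Y13.16
G1 X10.94 Y12.95
G1 X10.35 Y12.27
G1 X10.28 Y11.37
G1 X10.74 Y10.59
G1 X11.57 Y10.24
G1 X12.46 Y10.45
G1 X13.05 Y11.13
G1 X13.12 Y12.03
M2 ; end

The solid is a regular 10-sided pyramid, base circumscribed radius ≈ 11.7 mm, apex at z ≈ 24.2 mm. Slicing at Δz = 3.03 mm — 8 equal slices spanning the solid's height, so layer i sits at z = i·h/8 — gives 7 non-empty perimeters. Each is a 10-segment closed polygon; G0 lifts to the layer z and rapids to the start vertex, then G1 traces the edges. The cross-section shrinks linearly with z (the slice at the apex is degenerate and omitted).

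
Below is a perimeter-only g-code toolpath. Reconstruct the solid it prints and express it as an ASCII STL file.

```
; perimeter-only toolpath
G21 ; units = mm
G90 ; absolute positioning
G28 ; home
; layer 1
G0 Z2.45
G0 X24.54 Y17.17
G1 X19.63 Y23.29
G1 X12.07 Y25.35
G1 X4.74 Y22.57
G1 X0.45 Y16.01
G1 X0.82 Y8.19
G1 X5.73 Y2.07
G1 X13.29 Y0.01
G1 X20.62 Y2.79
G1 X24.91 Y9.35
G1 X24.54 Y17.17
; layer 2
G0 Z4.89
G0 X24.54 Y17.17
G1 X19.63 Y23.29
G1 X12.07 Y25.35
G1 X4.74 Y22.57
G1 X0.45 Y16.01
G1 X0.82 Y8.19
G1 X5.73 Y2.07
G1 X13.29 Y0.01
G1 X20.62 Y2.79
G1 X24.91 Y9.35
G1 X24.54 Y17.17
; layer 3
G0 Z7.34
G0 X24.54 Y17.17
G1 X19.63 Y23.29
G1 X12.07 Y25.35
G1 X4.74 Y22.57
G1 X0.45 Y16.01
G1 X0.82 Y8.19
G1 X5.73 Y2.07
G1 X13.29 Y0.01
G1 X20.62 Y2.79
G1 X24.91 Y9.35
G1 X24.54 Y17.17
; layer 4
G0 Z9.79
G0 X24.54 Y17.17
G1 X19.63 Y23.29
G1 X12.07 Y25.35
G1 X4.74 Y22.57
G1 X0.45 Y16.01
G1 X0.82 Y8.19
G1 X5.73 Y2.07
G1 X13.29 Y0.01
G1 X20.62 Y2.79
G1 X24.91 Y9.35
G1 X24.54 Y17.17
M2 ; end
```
solid part
  facet normal 0.0000 0.0000 -1.0000
    outer loop
      vertex 12.07 25.35 0.00
      vertex 19.63 23.29 0.00
      vertex 24.54 17.17 0.00
    endloop
  endfacet
  facet normal 0.0000 0.0000 -1.0000
    outer loop
      vertex 4.74 22.57 0.00
      vertex 12.07 25.35 0.00
      vertex 24.54 17.17 0.00
    endloop
  endfacet
  facet normal 0.0000 0.0000 -1.0000
    outer loop
      vertex 0.45 16.01 0.00
      vertex 4.74 22.57 0.00
      vertex 24.54 17.17 0.00
    endloop
  endfacet
  facet normal 0.0000 0.0000 -1.0000
    outer loop
      vertex 0.82 8.19 0.00
      vertex 0.45 16.01 0.00
      vertex 24.54 17.17 0.00
    endloop
  endfacet
  facet normal 0.0000 0.0000 -1.0000
    outer loop
      vertex 5.73 2.07 0.00
      vertex 0.82 8.19 0.00
      vertex 24.54 17.17 0.00
    endloop
  endfacet
  facet normal 0.0000 0.0000 -1.0000
    outer loop
      vertex 13.29 0.01 0.00
      vertex 5.73 2.07 0.00
      vertex 24.54 17.17 0.00
    endloop
  endfacet
  facet normal 0.0000 0.0000 -1.0000
    outer loop
      vertex 20.62 2.79 0.00
      vertex 13.29 0.01 0.00
      vertex 24.54 17.17 0.00
    endloop
  endfacet
  facet normal 0.0000 0.0000 -1.0000
    outer loop
      vertex 24.91 9.35 0.00
      vertex 20.62 2.79 0.00
      vertex 24.54 17.17 0.00
    endloop
  endfacet
  facet normal 0.0000 0.0000 1.0000
    outer loop
      vertex 24.54 17.17 9.79
      vertex 19.63 23.29 9.79
      vertex 12.07 25.35 9.79
    endloop
  endfacet
  facet normal 0.0000 0.0000 1.0000
    outer loop
      vertex 24.54 17.17 9.79
      vertex 12.07 25.35 9.79
      vertex 4.74 22.57 9.79
    endloop
  endfacet
  facet normal 0.0000 0.0000 1.0000
    outer loop
      vertex 24.54 17.17 9.79
      vertex 4.74 22.57 9.79
      vertex 0.45 16.01 9.79
    endloop
  endfacet
  facet normal 0.0000 0.0000 1.0000
    outer loop
      vertex 24.54 17.17 9.79
      vertex 0.45 16.01 9.79
      vertex 0.82 8.19 9.79
    endloop
  endfacet
  facet normal 0.0000 0.0000 1.0000
    outer loop
      vertex 24.54 17.17 9.79
      vertex 0.82 8.19 9.79
      vertex 5.73 2.07 9.79
    endloop
  endfacet
  facet normal 0.0000 0.0000 1.0000
    outer loop
      vertex 24.54 17.17 9.79
      vertex 5.73 2.07 9.79
      vertex 13.29 0.01 9.79
    endloop
  endfacet
  facet normal 0.0000 0.0000 1.0000
    outer loop
      vertex 24.54 17.17 9.79
      vertex 13.29 0.01 9.79
      vertex 20.62 2.79 9.79
    endloop
  endfacet
  facet normal 0.0000 0.0000 1.0000
    outer loop
      vertex 24.54 17.17 9.79
      vertex 20.62 2.79 9.79
      vertex 24.91 9.35 9.79
    endloop
  endfacet
  facet normal 0.7800 0.6258 0.0000
    outer loop
      vertex 24.54 17.17 0.00
      vertex 19.63 23.29 0.00
      vertex 19.63 23.29 9.79
    endloop
  endfacet
  facet normal 0.7800 0.6258 0.0000
    outer loop
      vertex 24.54 17.17 0.00
      vertex 19.63 23.29 9.79
      vertex 24.54 17.17 9.79
    endloop
  endfacet
  facet normal 0.2629 0.9648 0.0000
    outer loop
      vertex 19.63 23.29 0.00
      vertex 12.07 25.35 0.00
      vertex 12.07 25.35 9.79
    endloop
  endfacet
  facet normal 0.2629 0.9648 0.0000
    outer loop
      vertex 19.63 23.29 0.00
      vertex 12.07 25.35 9.79
      vertex 19.63 23.29 9.79
    endloop
  endfacet
  facet normal -0.3546 0.9350 0.0000
    outer loop
      vertex 12.07 25.35 0.00
      vertex 4.74 22.57 0.00
      vertex 4.74 22.57 9.79
    endloop
  endfacet
  facet normal -0.3546 0.9350 0.0000
    outer loop
      vertex 12.07 25.35 0.00
      vertex 4.74 22.57 9.79
      vertex 12.07 25.35 9.79
    endloop
  endfacet
  facet normal -0.8369 0.5473 0.0000
    outer loop
      vertex 4.74 22.57 0.00
      vertex 0.45 16.01 0.00
      vertex 0.45 16.01 9.79
    endloop
  endfacet
  facet normal -0.8369 0.5473 0.0000
    outer loop
      vertex 4.74 22.57 0.00
      vertex 0.45 16.01 9.79
      vertex 4.74 22.57 9.79
    endloop
  endfacet
  facet normal -0.9989 -0.0473 0.0000
    outer loop
      vertex 0.45 16.01 0.00
      vertex 0.82 8.19 0.00
      vertex 0.82 8.19 9.79
    endloop
  endfacet
  facet normal -0.9989 -0.0473 0.0000
    outer loop
      vertex 0.45 16.01 0.00
      vertex 0.82 8.19 9.79
      vertex 0.45 16.01 9.79
    endloop
  endfacet
  facet normal -0.7800 -0.6258 0.0000
    outer loop
      vertex 0.82 8.19 0.00
      vertex 5.73 2.07 0.00
      vertex 5.73 2.07 9.79
    endloop
  endfacet
  facet normal -0.7800 -0.6258 0.0000
    outer loop
      vertex 0.82 8.19 0.00
      vertex 5.73 2.07 9.79
      vertex 0.82 8.19 9.79
    endloop
  endfacet
  facet normal -0.2629 -0.9648 0.0000
    outer loop
      vertex 5.73 2.07 0.00
      vertex 13.29 0.01 0.00
      vertex 13.29 0.01 9.79
    endloop
  endfacet
  facet normal -0.2629 -0.9648 0.0000
    outer loop
      vertex 5.73 2.07 0.00
      vertex 13.29 0.01 9.79
      vertex 5.73 2.07 9.79
    endloop
  endfacet
  facet normal 0.3546 -0.9350 0.0000
    outer loop
      vertex 13.29 0.01 0.00
      vertex 20.62 2.79 0.00
      vertex 20.62 2.79 9.79
    endloop
  endfacet
  facet normal 0.3546 -0.9350 0.0000
    outer loop
      vertex 13.29 0.01 0.00
      vertex 20.62 2.79 9.79
      vertex 13.29 0.01 9.79
    endloop
  endfacet
  facet normal 0.8369 -0.5473 0.0000
    outer loop
      vertex 20.62 2.79 0.00
      vertex 24.91 9.35 0.00
      vertex 24.91 9.35 9.79
    endloop
  endfacet
  facet normal 0.8369 -0.5473 0.0000
    outer loop
      vertex 20.62 2.79 0.00
      vertex 24.91 9.35 9.79
      vertex 20.62 2.79 9.79
    endloop
  endfacet
  facet normal 0.9989 0.0473 0.0000
    outer loop
      vertex 24.91 9.35 0.00
      vertex 24.54 17.17 0.00
      vertex 24.54 17.17 9.79
    endloop
  endfacet
  facet normal 0.9989 0.0473 0.0000
    outer loop
      vertex 24.91 9.35 0.00
      vertex 24.54 17.17 9.79
      vertex 24.91 9.35 9.79
    endloop
  endfacet
endsolid part

The G0 Z moves step by Δz≈2.45 mm. Every layer's G1 loop is the same polygon, so the solid is a straight extrusion of it from z=0 to z≈9.79. Closing with flat bottom and top caps and triangulating gives 36 facets — a regular 10-sided prism (a cylinder approximated with 10 flat sides), circumscribed radius ≈ 12.7 mm, height ≈ 9.79 mm.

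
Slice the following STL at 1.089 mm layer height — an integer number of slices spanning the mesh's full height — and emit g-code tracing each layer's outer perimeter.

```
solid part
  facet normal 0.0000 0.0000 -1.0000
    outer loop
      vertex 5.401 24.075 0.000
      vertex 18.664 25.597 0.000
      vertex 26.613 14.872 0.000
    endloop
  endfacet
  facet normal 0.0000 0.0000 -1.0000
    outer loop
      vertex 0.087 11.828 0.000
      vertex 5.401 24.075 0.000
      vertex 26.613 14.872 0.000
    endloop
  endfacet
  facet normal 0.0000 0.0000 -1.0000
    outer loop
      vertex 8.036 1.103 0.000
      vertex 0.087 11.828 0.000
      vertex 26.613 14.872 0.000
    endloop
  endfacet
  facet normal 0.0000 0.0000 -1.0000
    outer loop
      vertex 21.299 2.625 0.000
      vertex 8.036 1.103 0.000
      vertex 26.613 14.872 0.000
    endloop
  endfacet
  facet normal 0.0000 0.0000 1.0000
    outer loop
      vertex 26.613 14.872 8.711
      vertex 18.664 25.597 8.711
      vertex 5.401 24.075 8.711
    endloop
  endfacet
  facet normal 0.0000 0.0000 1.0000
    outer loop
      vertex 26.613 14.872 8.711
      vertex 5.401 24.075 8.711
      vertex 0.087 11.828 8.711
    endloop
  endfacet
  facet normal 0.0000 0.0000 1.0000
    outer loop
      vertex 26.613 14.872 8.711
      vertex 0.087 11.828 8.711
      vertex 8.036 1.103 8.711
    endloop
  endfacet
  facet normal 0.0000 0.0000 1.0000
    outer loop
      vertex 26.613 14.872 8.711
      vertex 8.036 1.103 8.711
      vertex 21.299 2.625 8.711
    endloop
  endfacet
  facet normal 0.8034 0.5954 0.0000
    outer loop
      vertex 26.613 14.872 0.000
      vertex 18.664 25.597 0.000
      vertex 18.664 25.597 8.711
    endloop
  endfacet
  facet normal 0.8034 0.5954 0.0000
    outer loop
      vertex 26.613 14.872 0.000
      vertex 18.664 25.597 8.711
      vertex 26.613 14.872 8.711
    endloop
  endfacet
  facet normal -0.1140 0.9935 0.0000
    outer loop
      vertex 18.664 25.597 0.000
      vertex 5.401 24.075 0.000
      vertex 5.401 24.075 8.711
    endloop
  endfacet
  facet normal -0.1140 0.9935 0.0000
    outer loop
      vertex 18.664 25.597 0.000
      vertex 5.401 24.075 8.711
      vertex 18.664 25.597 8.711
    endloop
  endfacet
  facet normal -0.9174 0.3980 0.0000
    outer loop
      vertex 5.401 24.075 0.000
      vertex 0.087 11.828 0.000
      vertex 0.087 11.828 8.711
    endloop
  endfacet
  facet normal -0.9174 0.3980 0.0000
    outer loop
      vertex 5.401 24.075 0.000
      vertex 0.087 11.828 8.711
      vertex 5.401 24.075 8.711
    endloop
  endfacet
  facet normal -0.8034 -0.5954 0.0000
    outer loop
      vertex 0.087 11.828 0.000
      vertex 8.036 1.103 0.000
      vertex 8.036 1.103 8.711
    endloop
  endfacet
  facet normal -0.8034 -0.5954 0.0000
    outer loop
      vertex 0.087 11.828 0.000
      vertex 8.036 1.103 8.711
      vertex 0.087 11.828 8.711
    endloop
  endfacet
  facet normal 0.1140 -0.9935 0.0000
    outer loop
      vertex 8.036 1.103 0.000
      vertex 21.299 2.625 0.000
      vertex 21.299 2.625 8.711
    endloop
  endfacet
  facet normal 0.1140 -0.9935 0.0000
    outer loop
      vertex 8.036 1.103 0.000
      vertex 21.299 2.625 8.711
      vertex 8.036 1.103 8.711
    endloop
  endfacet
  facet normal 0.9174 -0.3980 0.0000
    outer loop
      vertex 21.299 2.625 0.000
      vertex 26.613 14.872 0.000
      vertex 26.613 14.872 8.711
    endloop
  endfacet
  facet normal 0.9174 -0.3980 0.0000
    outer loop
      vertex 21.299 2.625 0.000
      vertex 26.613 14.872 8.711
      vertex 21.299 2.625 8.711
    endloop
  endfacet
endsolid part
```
; perimeter-only toolpath
G21 ; units = mm
G90 ; absolute positioning
G28 ; home
; layer 1
G0 Z1.089
G0 X26.613 Y14.872
G1 X18.664 Y25.597
G1 X5.401 Y24.075
G1 X0.087 Y11.828
G1 X8.036 Y1.103
G1 X21.299 Y2.625
G1 X26.613 Y14.872
; layer 2
G0 Z2.178
G0 X26.613 Y14.872
G1 X18.664 Y25.597
G1 X5.401 Y24.075
G1 X0.087 Y11.828
G1 X8.036 Y1.103
G1 X21.299 Y2.625
G1 X26.613 Y14.872
; layer 3
G0 Z3.267
G0 X26.613 Y14.872
G1 X18.664 Y25.597
G1 X5.401 Y24.075
G1 X0.087 Y11.828
G1 X8.036 Y1.103
G1 X21.299 Y2.625
G1 X26.613 Y14.872
; layer 4
G0 Z4.356
G0 X26.613 Y14.872
G1 X18.664 Y25.597
G1 X5.401 Y24.075
G1 X0.087 Y11.828
G1 X8.036 Y1.103
G1 X21.299 Y2.625
G1 X26.613 Y14.872
; layer 5
G0 Z5.444
G0 X26.613 Y14.872
G1 X18.664 Y25.597
G1 X5.401 Y24.075
G1 X0.087 Y11.828
G1 X8.036 Y1.103
G1 X21.299 Y2.625
G1 X26.613 Y14.872
; layer 6
G0 Z6.533
G0 X26.613 Y14.872
G1 X18.664 Y25.597
G1 X5.401 Y24.075
G1 X0.087 Y11.828
G1 X8.036 Y1.103
G1 X21.299 Y2.625
G1 X26.613 Y14.872
; layer 7
G0 Z7.622
G0 X26.613 Y14.872
G1 X18.664 Y25.597
G1 X5.401 Y24.075
G1 X0.087 Y11.828
G1 X8.036 Y1.103
G1 X21.299 Y2.625
G1 X26.613 Y14.872
; layer 8
G0 Z8.711
G0 X26.613 Y14.872
G1 X18.664 Y25.597
G1 X5.401 Y24.075
G1 X0.087 Y11.828
G1 X8.036 Y1.103
G1 X21.299 Y2.625
G1 X26.613 Y14.872
M2 ; end

The solid is a regular 6-sided prism (a cylinder approximated with 6 flat sides), circumscribed radius ≈ 13.3 mm, height ≈ 8.71 mm. Slicing at Δz = 1.089 mm — 8 equal slices spanning the solid's height, so layer i sits at z = i·h/8 — gives 8 non-empty perimeters. Each is a 6-segment closed polygon; G0 lifts to the layer z and rapids to the start vertex, then G1 traces the edges.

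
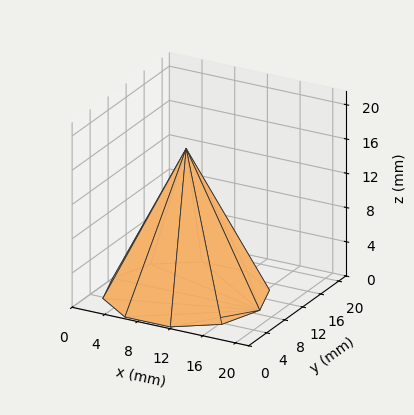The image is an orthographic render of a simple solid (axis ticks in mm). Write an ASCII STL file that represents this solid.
Reading the render: the shape is a regular 10-sided pyramid, base circumscribed radius ≈ 9 mm, apex at z ≈ 17 mm (dimensions read to the nearest mm from the axis ticks). For the STL, each face is triangulated and given an outward normal.

solid part
  facet normal 0.0000 0.0000 -1.0000
    outer loop
      vertex 11.78 17.56 0.00
      vertex 16.28 14.29 0.00
      vertex 18.00 9.00 0.00
    endloop
  endfacet
  facet normal 0.0000 0.0000 -1.0000
    outer loop
      vertex 6.22 17.56 0.00
      vertex 11.78 17.56 0.00
      vertex 18.00 9.00 0.00
    endloop
  endfacet
  facet normal 0.0000 0.0000 -1.0000
    outer loop
      vertex 1.72 14.29 0.00
      vertex 6.22 17.56 0.00
      vertex 18.00 9.00 0.00
    endloop
  endfacet
  facet normal 0.0000 0.0000 -1.0000
    outer loop
      vertex 0.00 9.00 0.00
      vertex 1.72 14.29 0.00
      vertex 18.00 9.00 0.00
    endloop
  endfacet
  facet normal 0.0000 0.0000 -1.0000
    outer loop
      vertex 1.72 3.71 0.00
      vertex 0.00 9.00 0.00
      vertex 18.00 9.00 0.00
    endloop
  endfacet
  facet normal 0.0000 0.0000 -1.0000
    outer loop
      vertex 6.22 0.44 0.00
      vertex 1.72 3.71 0.00
      vertex 18.00 9.00 0.00
    endloop
  endfacet
  facet normal 0.0000 0.0000 -1.0000
    outer loop
      vertex 11.78 0.44 0.00
      vertex 6.22 0.44 0.00
      vertex 18.00 9.00 0.00
    endloop
  endfacet
  facet normal 0.0000 0.0000 -1.0000
    outer loop
      vertex 16.28 3.71 0.00
      vertex 11.78 0.44 0.00
      vertex 18.00 9.00 0.00
    endloop
  endfacet
  facet normal 0.8494 0.2762 0.4497
    outer loop
      vertex 18.00 9.00 0.00
      vertex 16.28 14.29 0.00
      vertex 9.00 9.00 17.00
    endloop
  endfacet
  facet normal 0.5251 0.7226 0.4497
    outer loop
      vertex 16.28 14.29 0.00
      vertex 11.78 17.56 0.00
      vertex 9.00 9.00 17.00
    endloop
  endfacet
  facet normal 0.0000 0.8932 0.4497
    outer loop
      vertex 11.78 17.56 0.00
      vertex 6.22 17.56 0.00
      vertex 9.00 9.00 17.00
    endloop
  endfacet
  facet normal -0.5251 0.7226 0.4497
    outer loop
      vertex 6.22 17.56 0.00
      vertex 1.72 14.29 0.00
      vertex 9.00 9.00 17.00
    endloop
  endfacet
  facet normal -0.8494 0.2762 0.4497
    outer loop
      vertex 1.72 14.29 0.00
      vertex 0.00 9.00 0.00
      vertex 9.00 9.00 17.00
    endloop
  endfacet
  facet normal -0.8494 -0.2762 0.4497
    outer loop
      vertex 0.00 9.00 0.00
      vertex 1.72 3.71 0.00
      vertex 9.00 9.00 17.00
    endloop
  endfacet
  facet normal -0.5251 -0.7226 0.4497
    outer loop
      vertex 1.72 3.71 0.00
      vertex 6.22 0.44 0.00
      vertex 9.00 9.00 17.00
    endloop
  endfacet
  facet normal 0.0000 -0.8932 0.4497
    outer loop
      vertex 6.22 0.44 0.00
      vertex 11.78 0.44 0.00
      vertex 9.00 9.00 17.00
    endloop
  endfacet
  facet normal 0.5251 -0.7226 0.4497
    outer loop
      vertex 11.78 0.44 0.00
      vertex 16.28 3.71 0.00
      vertex 9.00 9.00 17.00
    endloop
  endfacet
  facet normal 0.8494 -0.2762 0.4497
    outer loop
      vertex 16.28 3.71 0.00
      vertex 18.00 9.00 0.00
      vertex 9.00 9.00 17.00
    endloop
  endfacet
endsolid part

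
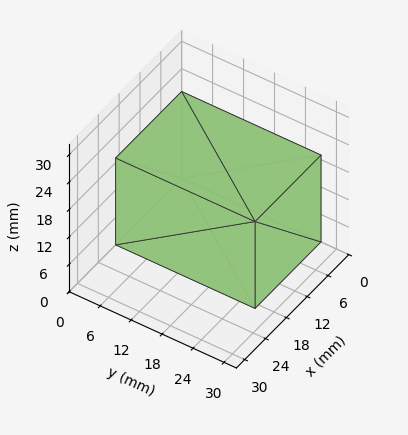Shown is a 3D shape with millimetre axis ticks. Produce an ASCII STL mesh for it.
Reading the render: the shape is a rectangular box, roughly 19 × 27 mm footprint and 19 mm tall (dimensions read to the nearest mm from the axis ticks). For the STL, each face is triangulated and given an outward normal.

solid part
  facet normal 0.0000 0.0000 -1.0000
    outer loop
      vertex 19.0 27.0 0.0
      vertex 19.0 0.0 0.0
      vertex 0.0 0.0 0.0
    endloop
  endfacet
  facet normal 0.0000 0.0000 -1.0000
    outer loop
      vertex 0.0 27.0 0.0
      vertex 19.0 27.0 0.0
      vertex 0.0 0.0 0.0
    endloop
  endfacet
  facet normal 0.0000 0.0000 1.0000
    outer loop
      vertex 0.0 0.0 19.0
      vertex 19.0 0.0 19.0
      vertex 19.0 27.0 19.0
    endloop
  endfacet
  facet normal 0.0000 0.0000 1.0000
    outer loop
      vertex 0.0 0.0 19.0
      vertex 19.0 27.0 19.0
      vertex 0.0 27.0 19.0
    endloop
  endfacet
  facet normal 0.0000 -1.0000 0.0000
    outer loop
      vertex 0.0 0.0 0.0
      vertex 19.0 0.0 0.0
      vertex 19.0 0.0 19.0
    endloop
  endfacet
  facet normal 0.0000 -1.0000 0.0000
    outer loop
      vertex 0.0 0.0 0.0
      vertex 19.0 0.0 19.0
      vertex 0.0 0.0 19.0
    endloop
  endfacet
  facet normal 0.0000 1.0000 0.0000
    outer loop
      vertex 19.0 27.0 19.0
      vertex 19.0 27.0 0.0
      vertex 0.0 27.0 0.0
    endloop
  endfacet
  facet normal 0.0000 1.0000 0.0000
    outer loop
      vertex 0.0 27.0 19.0
      vertex 19.0 27.0 19.0
      vertex 0.0 27.0 0.0
    endloop
  endfacet
  facet normal -1.0000 0.0000 0.0000
    outer loop
      vertex 0.0 27.0 19.0
      vertex 0.0 27.0 0.0
      vertex 0.0 0.0 0.0
    endloop
  endfacet
  facet normal -1.0000 0.0000 0.0000
    outer loop
      vertex 0.0 0.0 19.0
      vertex 0.0 27.0 19.0
      vertex 0.0 0.0 0.0
    endloop
  endfacet
  facet normal 1.0000 0.0000 0.0000
    outer loop
      vertex 19.0 0.0 0.0
      vertex 19.0 27.0 0.0
      vertex 19.0 27.0 19.0
    endloop
  endfacet
  facet normal 1.0000 0.0000 0.0000
    outer loop
      vertex 19.0 0.0 0.0
      vertex 19.0 27.0 19.0
      vertex 19.0 0.0 19.0
    endloop
  endfacet
endsolid part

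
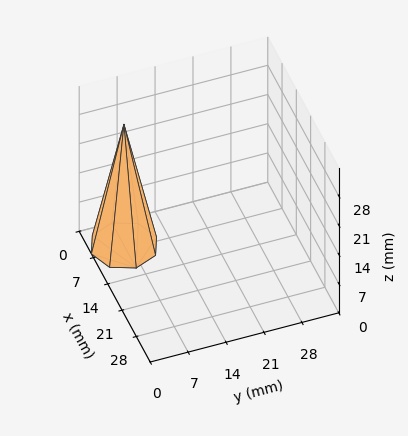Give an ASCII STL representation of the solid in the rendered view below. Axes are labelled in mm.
Reading the render: the shape is a regular 8-sided pyramid, base circumscribed radius ≈ 6 mm, apex at z ≈ 29 mm (dimensions read to the nearest mm from the axis ticks). For the STL, each face is triangulated and given an outward normal.

solid part
  facet normal 0.0000 0.0000 -1.0000
    outer loop
      vertex 6.00 12.00 0.00
      vertex 10.24 10.24 0.00
      vertex 12.00 6.00 0.00
    endloop
  endfacet
  facet normal 0.0000 0.0000 -1.0000
    outer loop
      vertex 1.76 10.24 0.00
      vertex 6.00 12.00 0.00
      vertex 12.00 6.00 0.00
    endloop
  endfacet
  facet normal 0.0000 0.0000 -1.0000
    outer loop
      vertex 0.00 6.00 0.00
      vertex 1.76 10.24 0.00
      vertex 12.00 6.00 0.00
    endloop
  endfacet
  facet normal 0.0000 0.0000 -1.0000
    outer loop
      vertex 1.76 1.76 0.00
      vertex 0.00 6.00 0.00
      vertex 12.00 6.00 0.00
    endloop
  endfacet
  facet normal 0.0000 0.0000 -1.0000
    outer loop
      vertex 6.00 0.00 0.00
      vertex 1.76 1.76 0.00
      vertex 12.00 6.00 0.00
    endloop
  endfacet
  facet normal 0.0000 0.0000 -1.0000
    outer loop
      vertex 10.24 1.76 0.00
      vertex 6.00 0.00 0.00
      vertex 12.00 6.00 0.00
    endloop
  endfacet
  facet normal 0.9072 0.3766 0.1877
    outer loop
      vertex 12.00 6.00 0.00
      vertex 10.24 10.24 0.00
      vertex 6.00 6.00 29.00
    endloop
  endfacet
  facet normal 0.3766 0.9072 0.1877
    outer loop
      vertex 10.24 10.24 0.00
      vertex 6.00 12.00 0.00
      vertex 6.00 6.00 29.00
    endloop
  endfacet
  facet normal -0.3766 0.9072 0.1877
    outer loop
      vertex 6.00 12.00 0.00
      vertex 1.76 10.24 0.00
      vertex 6.00 6.00 29.00
    endloop
  endfacet
  facet normal -0.9072 0.3766 0.1877
    outer loop
      vertex 1.76 10.24 0.00
      vertex 0.00 6.00 0.00
      vertex 6.00 6.00 29.00
    endloop
  endfacet
  facet normal -0.9072 -0.3766 0.1877
    outer loop
      vertex 0.00 6.00 0.00
      vertex 1.76 1.76 0.00
      vertex 6.00 6.00 29.00
    endloop
  endfacet
  facet normal -0.3766 -0.9072 0.1877
    outer loop
      vertex 1.76 1.76 0.00
      vertex 6.00 0.00 0.00
      vertex 6.00 6.00 29.00
    endloop
  endfacet
  facet normal 0.3766 -0.9072 0.1877
    outer loop
      vertex 6.00 0.00 0.00
      vertex 10.24 1.76 0.00
      vertex 6.00 6.00 29.00
    endloop
  endfacet
  facet normal 0.9072 -0.3766 0.1877
    outer loop
      vertex 10.24 1.76 0.00
      vertex 12.00 6.00 0.00
      vertex 6.00 6.00 29.00
    endloop
  endfacet
endsolid part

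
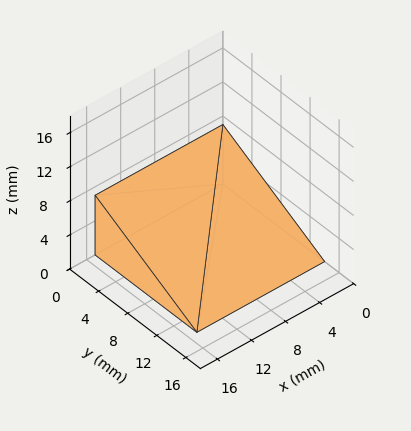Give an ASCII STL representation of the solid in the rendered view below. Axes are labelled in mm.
Reading the render: the shape is a wedge (ramp): 15 × 14 mm base, rising to 7 mm along the y=0 edge and sloping linearly to z=0 at y=14 (dimensions read to the nearest mm from the axis ticks). For the STL, each face is triangulated and given an outward normal.

solid part
  facet normal 0.0000 0.0000 -1.0000
    outer loop
      vertex 15.0 14.0 0.0
      vertex 15.0 0.0 0.0
      vertex 0.0 0.0 0.0
    endloop
  endfacet
  facet normal 0.0000 0.0000 -1.0000
    outer loop
      vertex 0.0 14.0 0.0
      vertex 15.0 14.0 0.0
      vertex 0.0 0.0 0.0
    endloop
  endfacet
  facet normal 0.0000 -1.0000 0.0000
    outer loop
      vertex 0.0 0.0 0.0
      vertex 15.0 0.0 0.0
      vertex 15.0 0.0 7.0
    endloop
  endfacet
  facet normal 0.0000 -1.0000 0.0000
    outer loop
      vertex 0.0 0.0 0.0
      vertex 15.0 0.0 7.0
      vertex 0.0 0.0 7.0
    endloop
  endfacet
  facet normal 0.0000 0.4472 0.8944
    outer loop
      vertex 0.0 0.0 7.0
      vertex 15.0 0.0 7.0
      vertex 15.0 14.0 0.0
    endloop
  endfacet
  facet normal 0.0000 0.4472 0.8944
    outer loop
      vertex 0.0 0.0 7.0
      vertex 15.0 14.0 0.0
      vertex 0.0 14.0 0.0
    endloop
  endfacet
  facet normal -1.0000 0.0000 0.0000
    outer loop
      vertex 0.0 0.0 7.0
      vertex 0.0 14.0 0.0
      vertex 0.0 0.0 0.0
    endloop
  endfacet
  facet normal 1.0000 0.0000 0.0000
    outer loop
      vertex 15.0 0.0 0.0
      vertex 15.0 14.0 0.0
      vertex 15.0 0.0 7.0
    endloop
  endfacet
endsolid part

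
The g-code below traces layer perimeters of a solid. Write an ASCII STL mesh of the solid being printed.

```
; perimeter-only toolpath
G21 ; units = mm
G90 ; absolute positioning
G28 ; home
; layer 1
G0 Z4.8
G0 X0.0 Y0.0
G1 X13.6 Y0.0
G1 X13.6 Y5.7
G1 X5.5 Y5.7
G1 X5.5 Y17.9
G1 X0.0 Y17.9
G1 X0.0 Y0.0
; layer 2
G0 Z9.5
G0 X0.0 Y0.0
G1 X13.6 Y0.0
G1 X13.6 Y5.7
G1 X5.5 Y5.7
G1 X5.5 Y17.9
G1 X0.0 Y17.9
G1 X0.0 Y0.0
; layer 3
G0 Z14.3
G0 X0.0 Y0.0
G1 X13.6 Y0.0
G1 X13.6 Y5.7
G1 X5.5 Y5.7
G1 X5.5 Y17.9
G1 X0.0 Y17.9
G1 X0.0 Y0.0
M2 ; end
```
solid part
  facet normal 0.0000 0.0000 -1.0000
    outer loop
      vertex 13.6 5.7 0.0
      vertex 13.6 0.0 0.0
      vertex 0.0 0.0 0.0
    endloop
  endfacet
  facet normal 0.0000 0.0000 -1.0000
    outer loop
      vertex 5.5 5.7 0.0
      vertex 13.6 5.7 0.0
      vertex 0.0 0.0 0.0
    endloop
  endfacet
  facet normal 0.0000 0.0000 -1.0000
    outer loop
      vertex 5.5 17.9 0.0
      vertex 5.5 5.7 0.0
      vertex 0.0 0.0 0.0
    endloop
  endfacet
  facet normal 0.0000 0.0000 -1.0000
    outer loop
      vertex 0.0 17.9 0.0
      vertex 5.5 17.9 0.0
      vertex 0.0 0.0 0.0
    endloop
  endfacet
  facet normal 0.0000 0.0000 1.0000
    outer loop
      vertex 0.0 0.0 14.3
      vertex 13.6 0.0 14.3
      vertex 13.6 5.7 14.3
    endloop
  endfacet
  facet normal 0.0000 0.0000 1.0000
    outer loop
      vertex 0.0 0.0 14.3
      vertex 13.6 5.7 14.3
      vertex 5.5 5.7 14.3
    endloop
  endfacet
  facet normal 0.0000 0.0000 1.0000
    outer loop
      vertex 0.0 0.0 14.3
      vertex 5.5 5.7 14.3
      vertex 5.5 17.9 14.3
    endloop
  endfacet
  facet normal 0.0000 0.0000 1.0000
    outer loop
      vertex 0.0 0.0 14.3
      vertex 5.5 17.9 14.3
      vertex 0.0 17.9 14.3
    endloop
  endfacet
  facet normal 0.0000 -1.0000 0.0000
    outer loop
      vertex 0.0 0.0 0.0
      vertex 13.6 0.0 0.0
      vertex 13.6 0.0 14.3
    endloop
  endfacet
  facet normal 0.0000 -1.0000 0.0000
    outer loop
      vertex 0.0 0.0 0.0
      vertex 13.6 0.0 14.3
      vertex 0.0 0.0 14.3
    endloop
  endfacet
  facet normal 1.0000 0.0000 0.0000
    outer loop
      vertex 13.6 0.0 0.0
      vertex 13.6 5.7 0.0
      vertex 13.6 5.7 14.3
    endloop
  endfacet
  facet normal 1.0000 0.0000 0.0000
    outer loop
      vertex 13.6 0.0 0.0
      vertex 13.6 5.7 14.3
      vertex 13.6 0.0 14.3
    endloop
  endfacet
  facet normal 0.0000 1.0000 0.0000
    outer loop
      vertex 13.6 5.7 0.0
      vertex 5.5 5.7 0.0
      vertex 5.5 5.7 14.3
    endloop
  endfacet
  facet normal 0.0000 1.0000 0.0000
    outer loop
      vertex 13.6 5.7 0.0
      vertex 5.5 5.7 14.3
      vertex 13.6 5.7 14.3
    endloop
  endfacet
  facet normal 1.0000 0.0000 0.0000
    outer loop
      vertex 5.5 5.7 0.0
      vertex 5.5 17.9 0.0
      vertex 5.5 17.9 14.3
    endloop
  endfacet
  facet normal 1.0000 0.0000 0.0000
    outer loop
      vertex 5.5 5.7 0.0
      vertex 5.5 17.9 14.3
      vertex 5.5 5.7 14.3
    endloop
  endfacet
  facet normal 0.0000 1.0000 0.0000
    outer loop
      vertex 5.5 17.9 0.0
      vertex 0.0 17.9 0.0
      vertex 0.0 17.9 14.3
    endloop
  endfacet
  facet normal 0.0000 1.0000 0.0000
    outer loop
      vertex 5.5 17.9 0.0
      vertex 0.0 17.9 14.3
      vertex 5.5 17.9 14.3
    endloop
  endfacet
  facet normal -1.0000 0.0000 0.0000
    outer loop
      vertex 0.0 17.9 0.0
      vertex 0.0 0.0 0.0
      vertex 0.0 0.0 14.3
    endloop
  endfacet
  facet normal -1.0000 0.0000 0.0000
    outer loop
      vertex 0.0 17.9 0.0
      vertex 0.0 0.0 14.3
      vertex 0.0 17.9 14.3
    endloop
  endfacet
endsolid part

The G0 Z moves step by Δz≈4.8 mm. Every layer's G1 loop is the same polygon, so the solid is a straight extrusion of it from z=0 to z≈14.3. Closing with flat bottom and top caps and triangulating gives 20 facets — an L-shaped prism: outer 13.6 × 17.9 mm, arm thicknesses ≈ 5.7 mm (horizontal) and 5.5 mm (vertical), extruded 14.3 mm in z.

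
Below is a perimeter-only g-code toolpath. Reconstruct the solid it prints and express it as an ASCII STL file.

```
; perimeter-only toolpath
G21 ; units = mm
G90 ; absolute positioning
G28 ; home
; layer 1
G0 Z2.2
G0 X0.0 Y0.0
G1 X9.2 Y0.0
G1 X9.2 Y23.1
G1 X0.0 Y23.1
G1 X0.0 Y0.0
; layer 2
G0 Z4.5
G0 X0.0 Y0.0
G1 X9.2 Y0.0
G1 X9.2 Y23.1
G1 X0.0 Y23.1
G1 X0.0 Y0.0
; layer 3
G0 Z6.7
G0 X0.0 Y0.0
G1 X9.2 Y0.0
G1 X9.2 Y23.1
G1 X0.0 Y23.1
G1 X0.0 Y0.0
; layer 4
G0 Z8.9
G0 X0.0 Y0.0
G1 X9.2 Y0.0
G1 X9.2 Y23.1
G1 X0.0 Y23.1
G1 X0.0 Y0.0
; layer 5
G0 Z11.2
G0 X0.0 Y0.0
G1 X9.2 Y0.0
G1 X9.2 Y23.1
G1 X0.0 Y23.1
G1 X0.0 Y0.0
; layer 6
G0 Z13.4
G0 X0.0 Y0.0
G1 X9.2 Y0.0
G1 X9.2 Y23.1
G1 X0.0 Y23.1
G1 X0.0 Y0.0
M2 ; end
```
solid part
  facet normal 0.0000 0.0000 -1.0000
    outer loop
      vertex 9.2 23.1 0.0
      vertex 9.2 0.0 0.0
      vertex 0.0 0.0 0.0
    endloop
  endfacet
  facet normal 0.0000 0.0000 -1.0000
    outer loop
      vertex 0.0 23.1 0.0
      vertex 9.2 23.1 0.0
      vertex 0.0 0.0 0.0
    endloop
  endfacet
  facet normal 0.0000 0.0000 1.0000
    outer loop
      vertex 0.0 0.0 13.4
      vertex 9.2 0.0 13.4
      vertex 9.2 23.1 13.4
    endloop
  endfacet
  facet normal 0.0000 0.0000 1.0000
    outer loop
      vertex 0.0 0.0 13.4
      vertex 9.2 23.1 13.4
      vertex 0.0 23.1 13.4
    endloop
  endfacet
  facet normal 0.0000 -1.0000 0.0000
    outer loop
      vertex 0.0 0.0 0.0
      vertex 9.2 0.0 0.0
      vertex 9.2 0.0 13.4
    endloop
  endfacet
  facet normal 0.0000 -1.0000 0.0000
    outer loop
      vertex 0.0 0.0 0.0
      vertex 9.2 0.0 13.4
      vertex 0.0 0.0 13.4
    endloop
  endfacet
  facet normal 0.0000 1.0000 0.0000
    outer loop
      vertex 9.2 23.1 13.4
      vertex 9.2 23.1 0.0
      vertex 0.0 23.1 0.0
    endloop
  endfacet
  facet normal 0.0000 1.0000 0.0000
    outer loop
      vertex 0.0 23.1 13.4
      vertex 9.2 23.1 13.4
      vertex 0.0 23.1 0.0
    endloop
  endfacet
  facet normal -1.0000 0.0000 0.0000
    outer loop
      vertex 0.0 23.1 13.4
      vertex 0.0 23.1 0.0
      vertex 0.0 0.0 0.0
    endloop
  endfacet
  facet normal -1.0000 0.0000 0.0000
    outer loop
      vertex 0.0 0.0 13.4
      vertex 0.0 23.1 13.4
      vertex 0.0 0.0 0.0
    endloop
  endfacet
  facet normal 1.0000 0.0000 0.0000
    outer loop
      vertex 9.2 0.0 0.0
      vertex 9.2 23.1 0.0
      vertex 9.2 23.1 13.4
    endloop
  endfacet
  facet normal 1.0000 0.0000 0.0000
    outer loop
      vertex 9.2 0.0 0.0
      vertex 9.2 23.1 13.4
      vertex 9.2 0.0 13.4
    endloop
  endfacet
endsolid part

The G0 Z moves step by Δz≈2.2 mm. Every layer's G1 loop is the same polygon, so the solid is a straight extrusion of it from z=0 to z≈13.4. Closing with flat bottom and top caps and triangulating gives 12 facets — a rectangular box, roughly 9.2 × 23.1 mm footprint and 13.4 mm tall.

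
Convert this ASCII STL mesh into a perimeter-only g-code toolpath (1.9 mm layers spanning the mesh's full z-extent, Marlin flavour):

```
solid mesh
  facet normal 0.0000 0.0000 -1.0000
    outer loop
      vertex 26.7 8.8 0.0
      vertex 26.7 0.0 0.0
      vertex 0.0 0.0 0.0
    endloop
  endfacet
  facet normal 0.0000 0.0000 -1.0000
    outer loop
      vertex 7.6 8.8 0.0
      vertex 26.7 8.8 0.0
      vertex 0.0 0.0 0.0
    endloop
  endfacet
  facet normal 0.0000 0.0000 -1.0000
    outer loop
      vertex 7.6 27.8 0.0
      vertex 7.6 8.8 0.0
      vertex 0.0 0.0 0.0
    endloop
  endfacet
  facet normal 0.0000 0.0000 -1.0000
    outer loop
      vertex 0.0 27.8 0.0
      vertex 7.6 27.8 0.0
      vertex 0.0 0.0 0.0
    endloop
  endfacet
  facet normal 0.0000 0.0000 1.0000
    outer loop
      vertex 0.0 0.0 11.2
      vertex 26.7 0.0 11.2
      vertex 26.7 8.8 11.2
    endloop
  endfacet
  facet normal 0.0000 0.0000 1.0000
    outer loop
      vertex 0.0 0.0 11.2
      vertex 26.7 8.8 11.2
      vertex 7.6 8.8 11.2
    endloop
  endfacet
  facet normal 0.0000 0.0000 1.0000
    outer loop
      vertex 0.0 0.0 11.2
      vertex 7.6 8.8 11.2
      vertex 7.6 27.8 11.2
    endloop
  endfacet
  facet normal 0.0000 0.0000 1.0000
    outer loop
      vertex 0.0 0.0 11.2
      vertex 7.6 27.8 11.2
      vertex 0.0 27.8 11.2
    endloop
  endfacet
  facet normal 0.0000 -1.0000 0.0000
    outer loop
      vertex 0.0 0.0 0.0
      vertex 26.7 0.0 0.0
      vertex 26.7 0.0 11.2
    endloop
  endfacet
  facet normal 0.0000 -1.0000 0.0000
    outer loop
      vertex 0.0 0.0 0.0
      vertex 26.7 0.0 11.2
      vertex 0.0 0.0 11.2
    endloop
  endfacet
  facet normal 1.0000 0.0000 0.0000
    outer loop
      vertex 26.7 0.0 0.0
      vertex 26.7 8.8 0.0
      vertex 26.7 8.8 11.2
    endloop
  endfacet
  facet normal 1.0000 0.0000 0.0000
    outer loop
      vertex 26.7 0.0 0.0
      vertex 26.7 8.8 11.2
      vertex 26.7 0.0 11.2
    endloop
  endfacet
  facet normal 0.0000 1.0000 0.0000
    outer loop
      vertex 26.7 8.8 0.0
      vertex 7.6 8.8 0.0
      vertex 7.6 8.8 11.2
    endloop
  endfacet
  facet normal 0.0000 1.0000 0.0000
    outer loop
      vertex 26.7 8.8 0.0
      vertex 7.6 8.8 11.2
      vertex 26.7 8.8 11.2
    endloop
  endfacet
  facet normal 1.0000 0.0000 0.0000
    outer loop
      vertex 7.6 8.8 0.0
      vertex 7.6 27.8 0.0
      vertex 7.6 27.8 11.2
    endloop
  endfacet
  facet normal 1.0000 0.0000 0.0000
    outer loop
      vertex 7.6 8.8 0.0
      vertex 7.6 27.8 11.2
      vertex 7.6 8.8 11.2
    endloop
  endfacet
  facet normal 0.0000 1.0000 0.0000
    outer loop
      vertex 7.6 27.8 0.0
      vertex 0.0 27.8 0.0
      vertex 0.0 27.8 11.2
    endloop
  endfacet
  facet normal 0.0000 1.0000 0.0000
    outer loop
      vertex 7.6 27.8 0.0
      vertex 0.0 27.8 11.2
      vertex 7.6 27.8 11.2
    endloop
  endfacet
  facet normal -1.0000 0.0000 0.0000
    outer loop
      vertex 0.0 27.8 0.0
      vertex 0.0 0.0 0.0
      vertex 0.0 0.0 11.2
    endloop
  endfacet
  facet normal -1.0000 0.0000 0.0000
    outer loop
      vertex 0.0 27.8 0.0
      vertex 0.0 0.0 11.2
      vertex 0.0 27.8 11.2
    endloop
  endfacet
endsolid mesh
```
; perimeter-only toolpath
G21 ; units = mm
G90 ; absolute positioning
G28 ; home
; layer 1
G0 Z1.9
G0 X0.0 Y0.0
G1 X26.7 Y0.0
G1 X26.7 Y8.8
G1 X7.6 Y8.8
G1 X7.6 Y27.8
G1 X0.0 Y27.8
G1 X0.0 Y0.0
; layer 2
G0 Z3.7
G0 X0.0 Y0.0
G1 X26.7 Y0.0
G1 X26.7 Y8.8
G1 X7.6 Y8.8
G1 X7.6 Y27.8
G1 X0.0 Y27.8
G1 X0.0 Y0.0
; layer 3
G0 Z5.6
G0 X0.0 Y0.0
G1 X26.7 Y0.0
G1 X26.7 Y8.8
G1 X7.6 Y8.8
G1 X7.6 Y27.8
G1 X0.0 Y27.8
G1 X0.0 Y0.0
; layer 4
G0 Z7.5
G0 X0.0 Y0.0
G1 X26.7 Y0.0
G1 X26.7 Y8.8
G1 X7.6 Y8.8
G1 X7.6 Y27.8
G1 X0.0 Y27.8
G1 X0.0 Y0.0
; layer 5
G0 Z9.3
G0 X0.0 Y0.0
G1 X26.7 Y0.0
G1 X26.7 Y8.8
G1 X7.6 Y8.8
G1 X7.6 Y27.8
G1 X0.0 Y27.8
G1 X0.0 Y0.0
; layer 6
G0 Z11.2
G0 X0.0 Y0.0
G1 X26.7 Y0.0
G1 X26.7 Y8.8
G1 X7.6 Y8.8
G1 X7.6 Y27.8
G1 X0.0 Y27.8
G1 X0.0 Y0.0
M2 ; end

The solid is an L-shaped prism: outer 26.7 × 27.8 mm, arm thicknesses ≈ 8.8 mm (horizontal) and 7.6 mm (vertical), extruded 11.2 mm in z. Slicing at Δz = 1.9 mm — 6 equal slices spanning the solid's height, so layer i sits at z = i·h/6 — gives 6 non-empty perimeters. Each is a 6-segment closed polygon; G0 lifts to the layer z and rapids to the start vertex, then G1 traces the edges.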